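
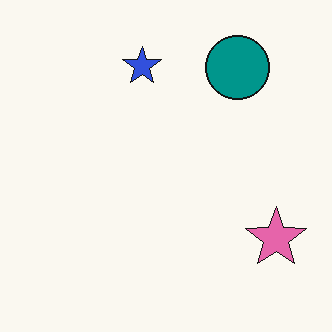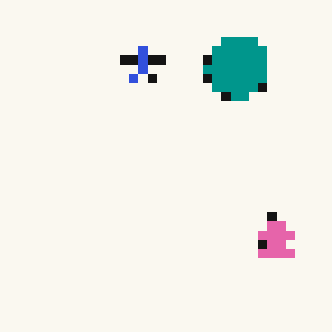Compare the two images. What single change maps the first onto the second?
The image was heavily pixelated into large blocks.

Shapes are reduced to large square blocks; fine edges and outlines are lost — a downscale-then-upscale (mosaic) effect.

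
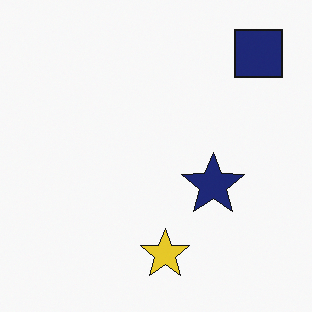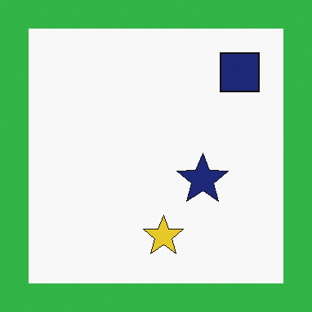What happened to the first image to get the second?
It was framed with a green border.

A solid green frame runs around the edge of the second image, with the content slightly shrunk inside it.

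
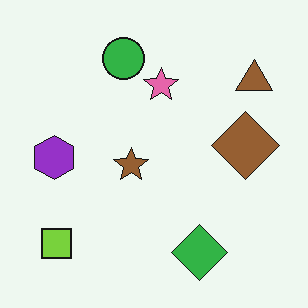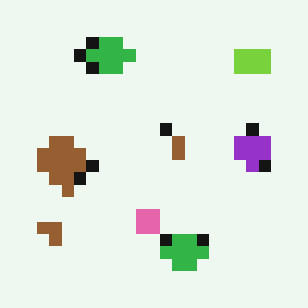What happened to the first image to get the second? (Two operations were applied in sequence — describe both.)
This is the original image rotated 180°, then heavily pixelated into large blocks.

The lime square sits in the bottom-left of the first image and the top-right of the second — consistent with a whole-image 180° rotation. Shapes are reduced to large square blocks; fine edges and outlines are lost — a downscale-then-upscale (mosaic) effect.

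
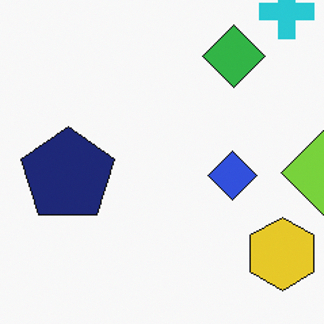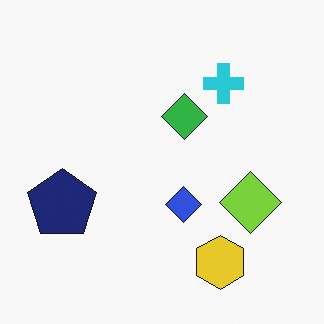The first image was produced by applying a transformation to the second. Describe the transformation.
It was cropped to a modestly smaller region and rescaled.

The visible shapes are larger and the field of view is narrower; shapes near the original edges may be partly or wholly outside the frame — a crop-and-rescale.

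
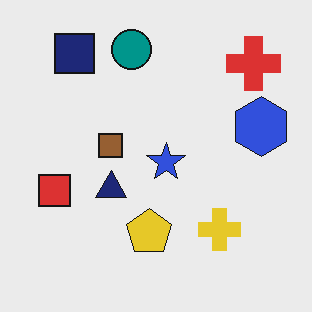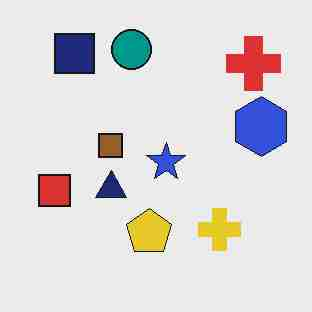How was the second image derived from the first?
The image was degraded with heavy JPEG compression.

Blocky 8×8 compression artifacts appear around shape edges and the flat background shows ringing — characteristic JPEG degradation.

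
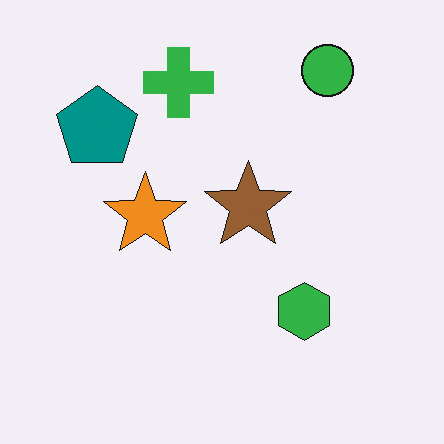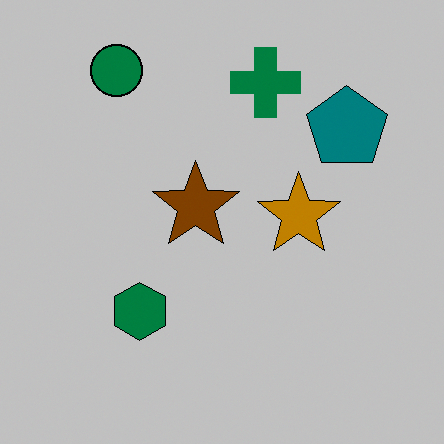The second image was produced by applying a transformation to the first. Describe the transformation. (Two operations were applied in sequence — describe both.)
The second image is the first flipped horizontally (left ↔ right), then aggressively posterized.

The teal pentagon is in the top-left of the first image and the top-right of the second — shapes on opposite sides of the vertical midline have swapped in a mirror flip. Each flat color has snapped to a coarser quantized level — most visibly, the near-white background has dropped to a flat grey.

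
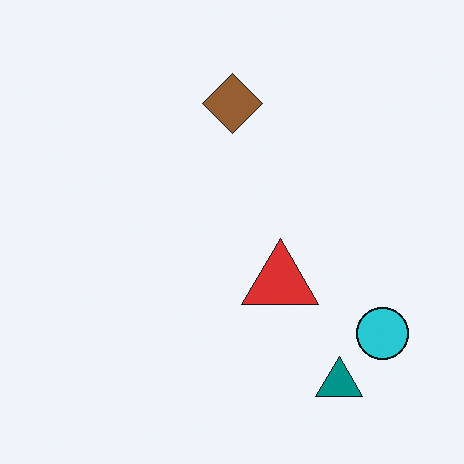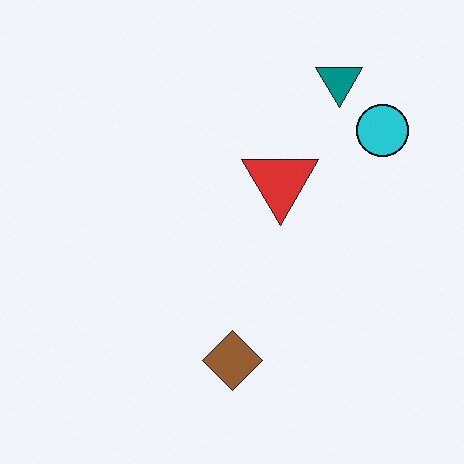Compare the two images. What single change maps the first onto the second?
The transformation is: flipped vertically (top ↔ bottom).

The teal triangle is in the bottom-right of the first image and the top-right of the second — shapes on opposite sides of the horizontal midline have swapped in a mirror flip.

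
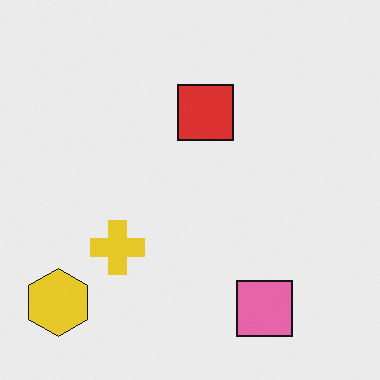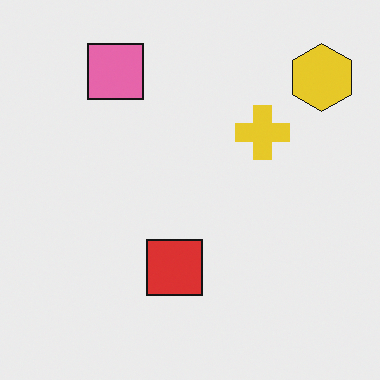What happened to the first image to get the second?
Rotated 180°.

The yellow hexagon sits in the bottom-left of the first image and the top-right of the second — consistent with a whole-image 180° rotation.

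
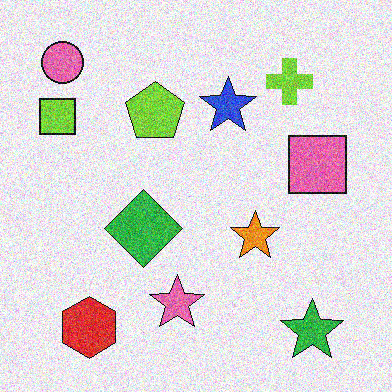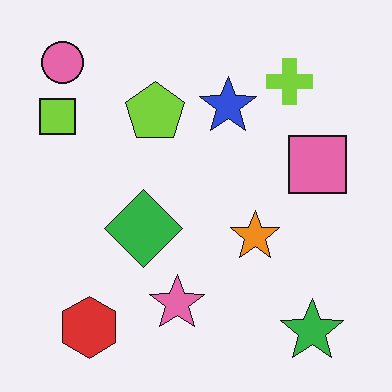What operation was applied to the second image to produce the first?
The first image is the second degraded with heavy additive noise.

Random speckle covers the whole image, including the flat background.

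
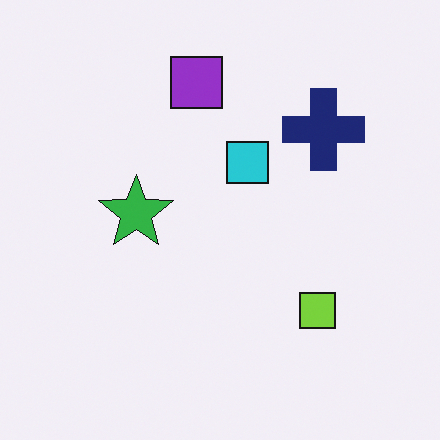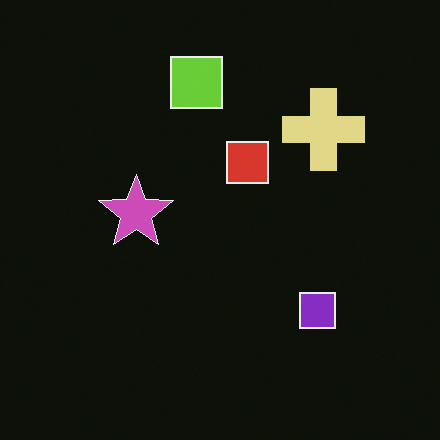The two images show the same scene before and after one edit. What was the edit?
This is the original image color-inverted (negative).

The light background has become dark and every shape's color is its complement — a photographic negative.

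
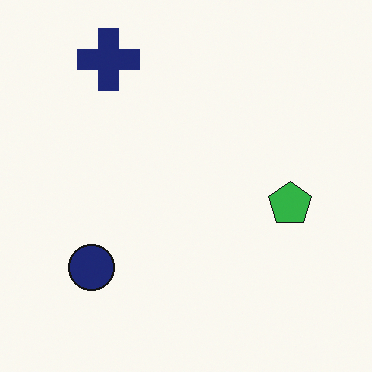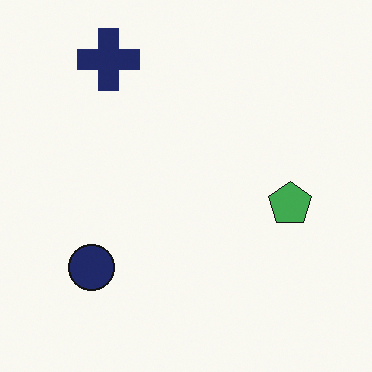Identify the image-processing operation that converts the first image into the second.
The second image is the first slightly desaturated.

All colors are more muted and greyish — a global saturation change.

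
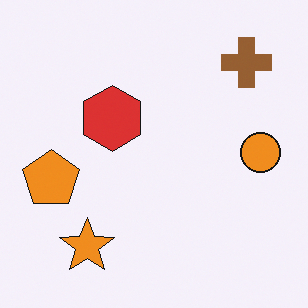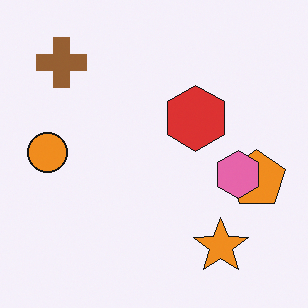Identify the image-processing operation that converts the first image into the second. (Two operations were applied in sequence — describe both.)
This is the original image flipped horizontally (left ↔ right), then overlaid with an additional pink hexagon.

The orange circle is in the right of the first image and the left of the second — shapes on opposite sides of the vertical midline have swapped in a mirror flip. A pink hexagon appears in the second image that is absent from the first.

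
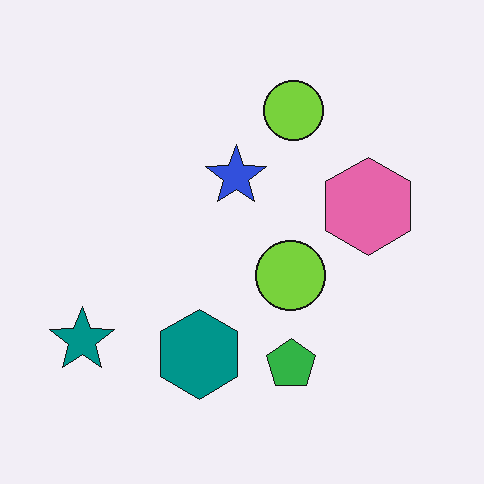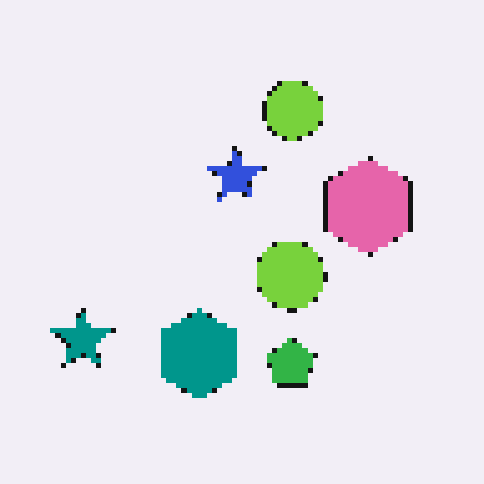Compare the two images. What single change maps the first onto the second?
The transformation is: lightly pixelated (a mild mosaic effect).

Shapes are reduced to large square blocks; fine edges and outlines are lost — a downscale-then-upscale (mosaic) effect.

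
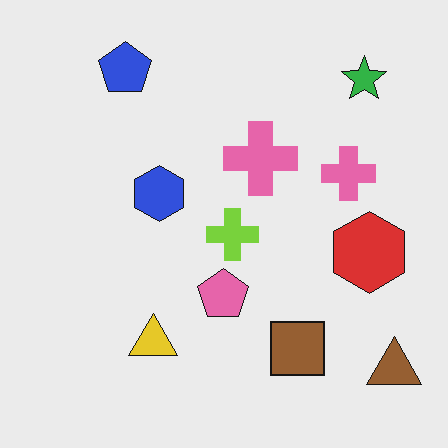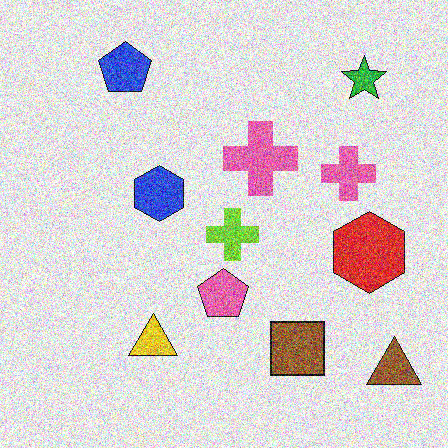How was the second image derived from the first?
Degraded with heavy additive noise.

Random speckle covers the whole image, including the flat background.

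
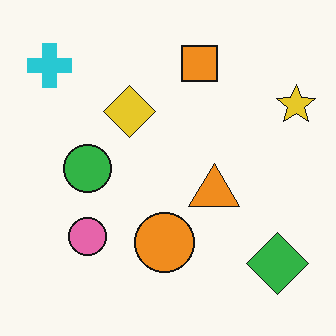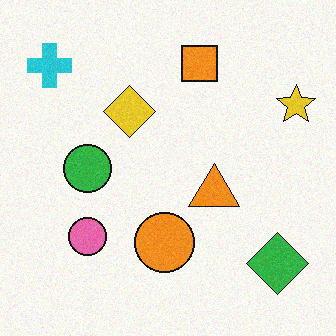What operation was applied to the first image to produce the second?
It was degraded with a light layer of grain.

Random speckle covers the whole image, including the flat background.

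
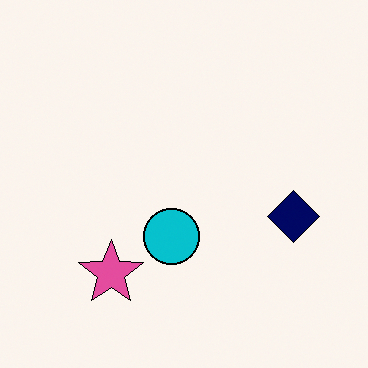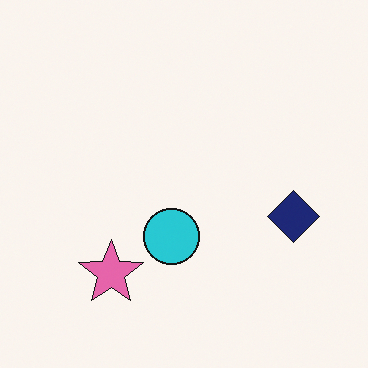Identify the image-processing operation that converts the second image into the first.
The transformation is: given slightly increased contrast.

Tones are pushed away from mid-grey across the whole image — a global contrast change.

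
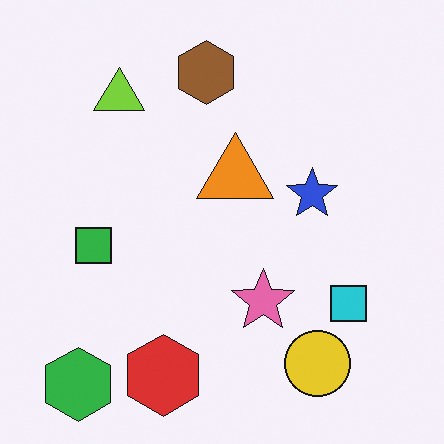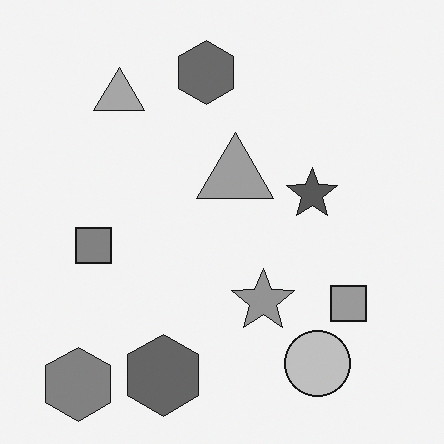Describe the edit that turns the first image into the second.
The second image is the first converted to grayscale.

All color is removed — every shape is now a shade of grey.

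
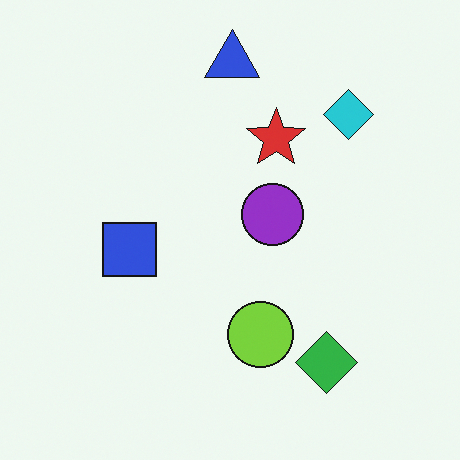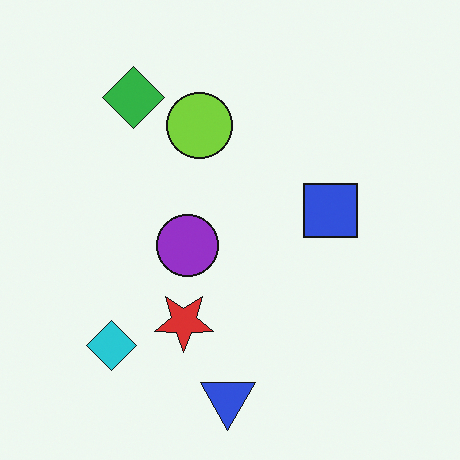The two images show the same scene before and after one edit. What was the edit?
This is the original image rotated 180°.

The blue triangle sits in the top of the first image and the bottom of the second — consistent with a whole-image 180° rotation.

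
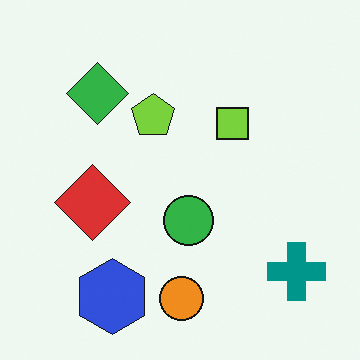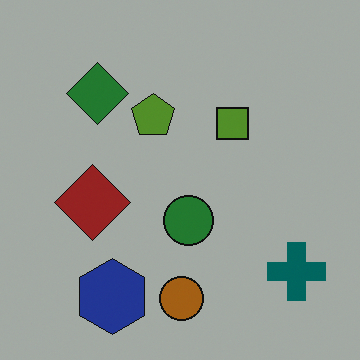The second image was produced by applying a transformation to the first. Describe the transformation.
Darkened a lot.

Every pixel — background and shapes alike — is uniformly darkened.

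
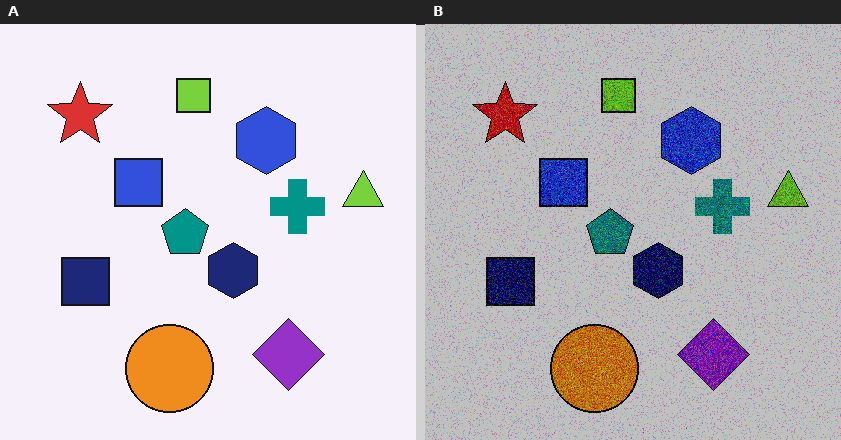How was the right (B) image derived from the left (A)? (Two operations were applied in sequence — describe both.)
It was degraded with heavy additive noise, then aggressively posterized.

Random speckle covers the whole image, including the flat background. Each flat color has snapped to a coarser quantized level — most visibly, the near-white background has dropped to a flat grey.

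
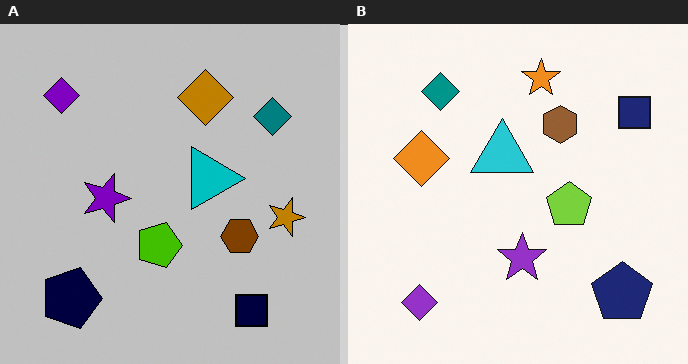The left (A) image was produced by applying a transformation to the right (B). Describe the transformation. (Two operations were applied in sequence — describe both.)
It was rotated 90° clockwise, then heavily posterized to just a handful of flat colors.

The purple diamond sits in the bottom-left of the right (B) image and the top-left of the left (A) — consistent with a whole-image 90° clockwise rotation. Each flat color has snapped to a coarser quantized level — most visibly, the near-white background has dropped to a flat grey.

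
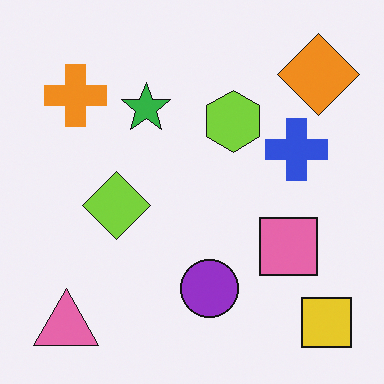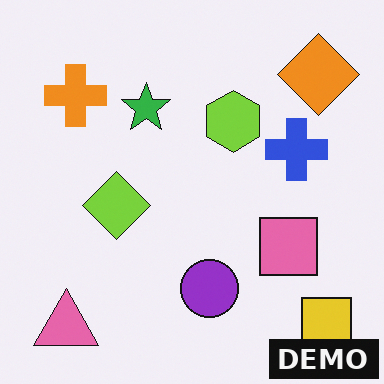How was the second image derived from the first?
The image was watermarked with the text "DEMO" in the lower-right corner.

A dark label reading "DEMO" appears in the lower-right corner.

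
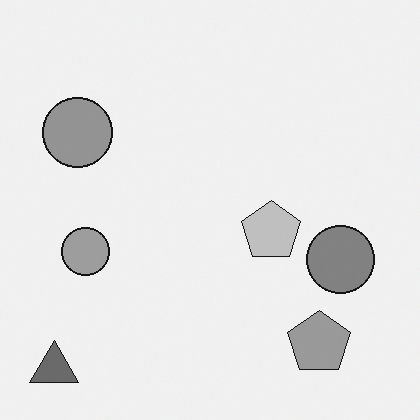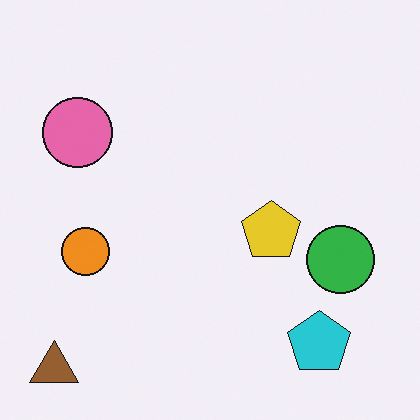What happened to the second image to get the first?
The image was converted to grayscale.

All color is removed — every shape is now a shade of grey.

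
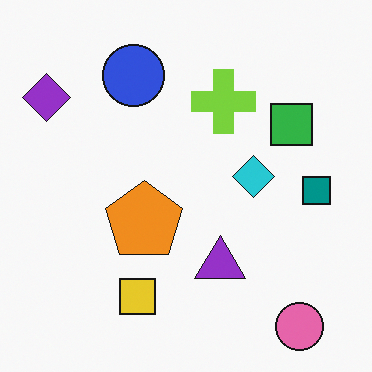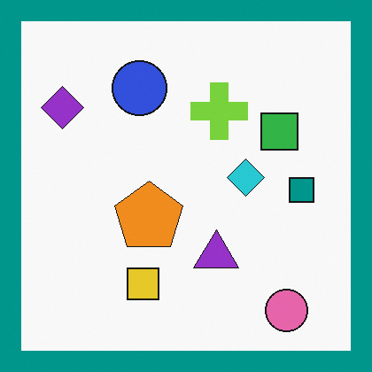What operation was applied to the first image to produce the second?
The transformation is: framed with a teal border.

A solid teal frame runs around the edge of the second image, with the content slightly shrunk inside it.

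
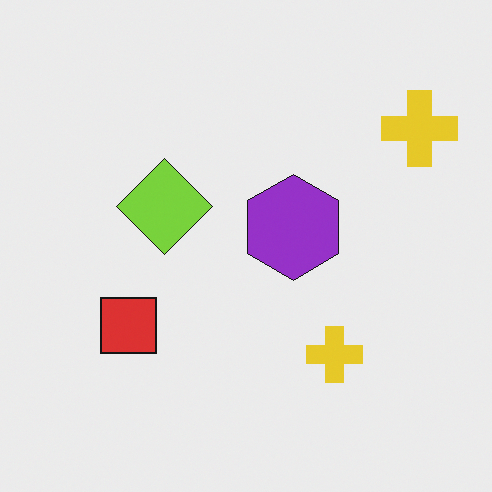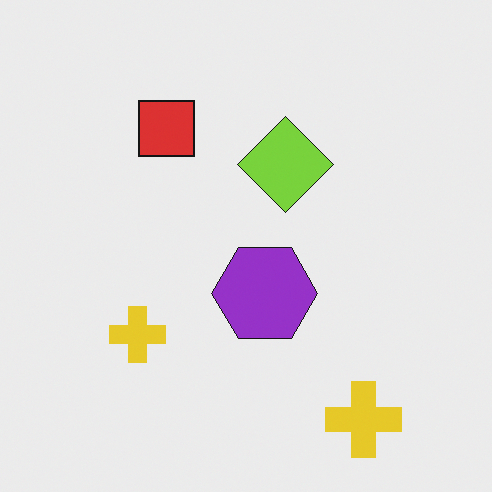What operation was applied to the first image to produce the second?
It was rotated 90° clockwise.

The red square sits in the left of the first image and the top of the second — consistent with a whole-image 90° clockwise rotation.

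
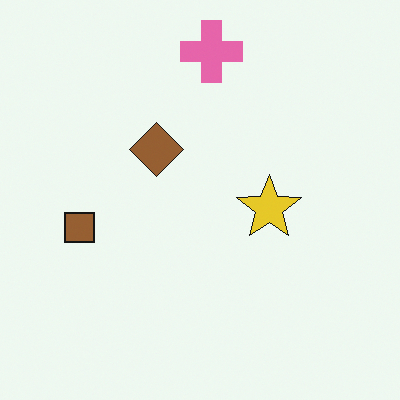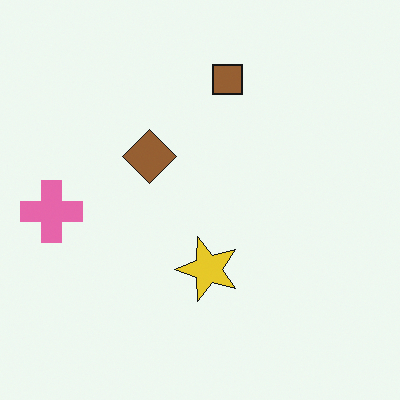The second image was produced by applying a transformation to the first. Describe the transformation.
The image was transposed (reflected across the top-left ↔ bottom-right diagonal).

Shapes have swapped their row and column positions — what was in the top-right is now in the bottom-left — a diagonal reflection.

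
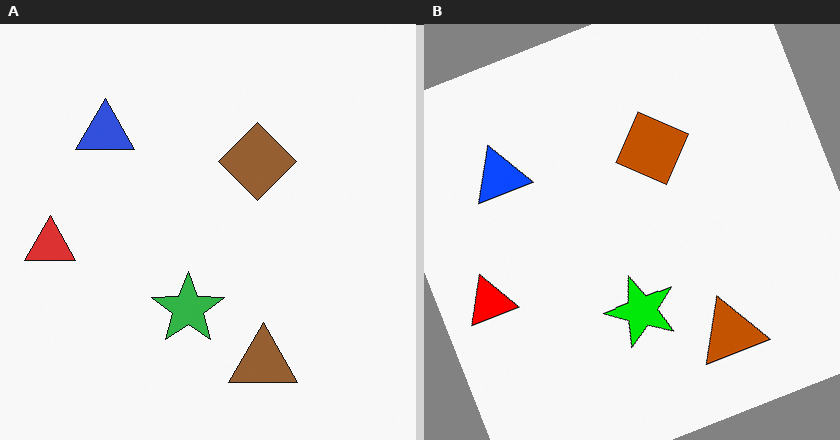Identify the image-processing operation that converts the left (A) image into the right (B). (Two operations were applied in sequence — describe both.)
This is the original image heavily oversaturated, then rotated counter-clockwise by a clearly visible amount.

All colors are more vivid — a global saturation change. Every shape is tilted by the same angle and the image corners show triangular fill wedges — a whole-image rotation by a non-right angle.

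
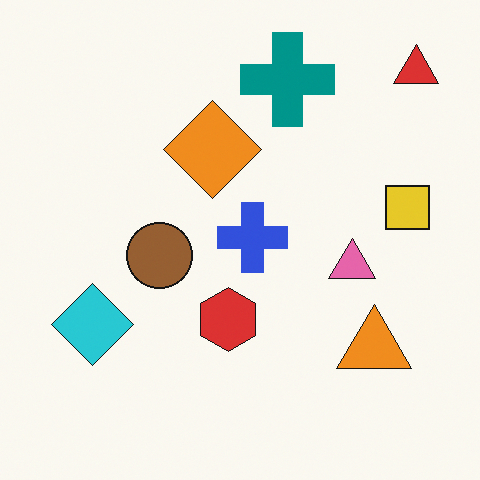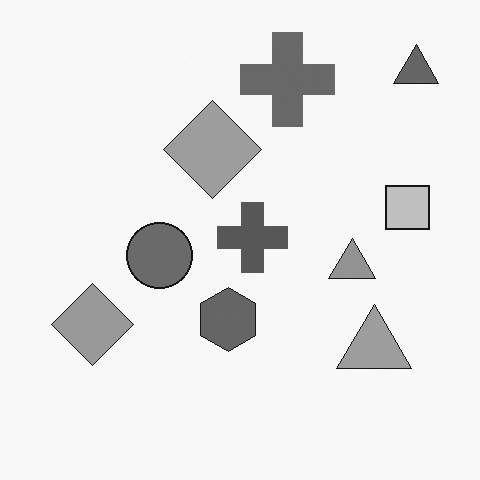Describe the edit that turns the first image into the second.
The transformation is: converted to grayscale.

All color is removed — every shape is now a shade of grey.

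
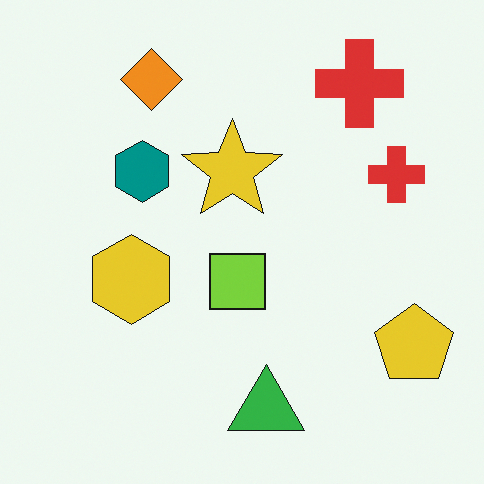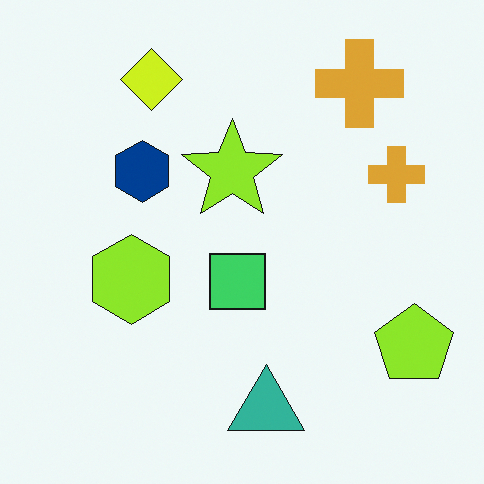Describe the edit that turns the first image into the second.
It was hue-shifted by a small amount.

Every shape's color has rotated by the same amount around the hue wheel — a uniform hue shift.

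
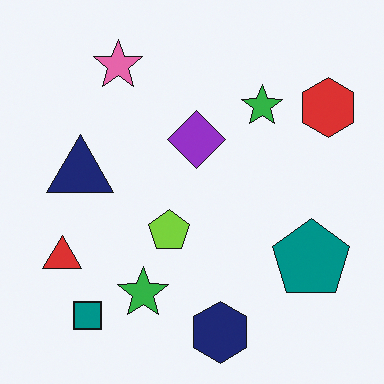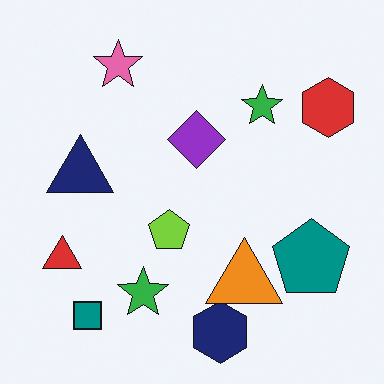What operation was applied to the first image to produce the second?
The image was overlaid with an additional orange triangle.

An orange triangle appears in the second image that is absent from the first.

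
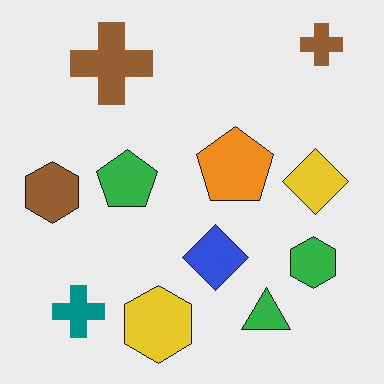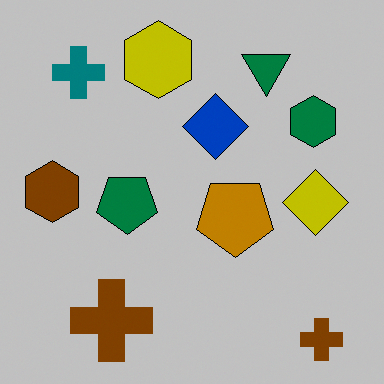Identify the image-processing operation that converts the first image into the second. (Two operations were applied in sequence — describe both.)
It was flipped vertically (top ↔ bottom), then aggressively posterized.

The yellow hexagon is in the bottom of the first image and the top of the second — shapes on opposite sides of the horizontal midline have swapped in a mirror flip. Each flat color has snapped to a coarser quantized level — most visibly, the near-white background has dropped to a flat grey.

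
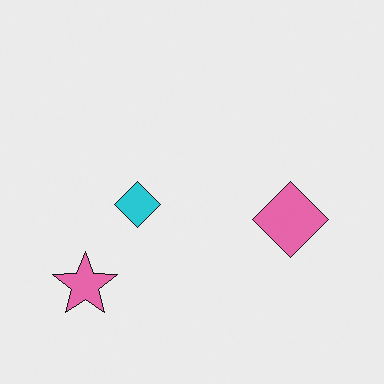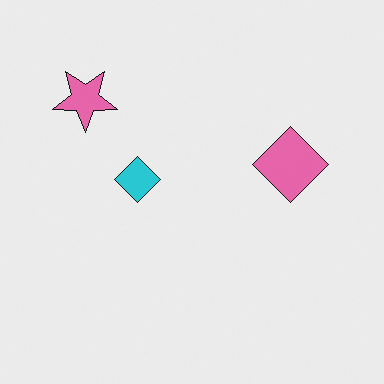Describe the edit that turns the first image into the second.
The second image is the first flipped vertically (top ↔ bottom).

The pink star is in the bottom-left of the first image and the top-left of the second — shapes on opposite sides of the horizontal midline have swapped in a mirror flip.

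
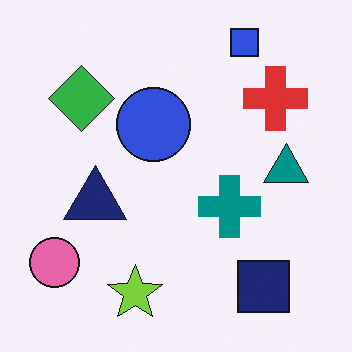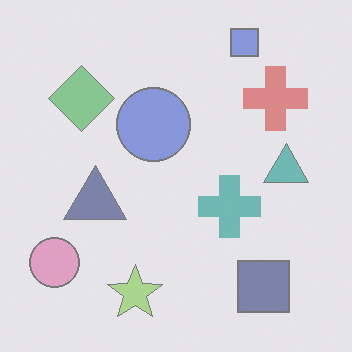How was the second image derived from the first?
This is the original image washed out (contrast reduced).

Tones are pushed toward mid-grey across the whole image — a global contrast change.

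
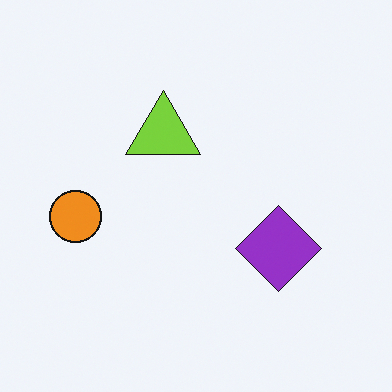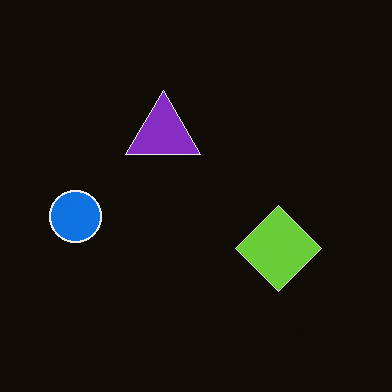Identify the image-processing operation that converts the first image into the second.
Color-inverted (negative).

The light background has become dark and every shape's color is its complement — a photographic negative.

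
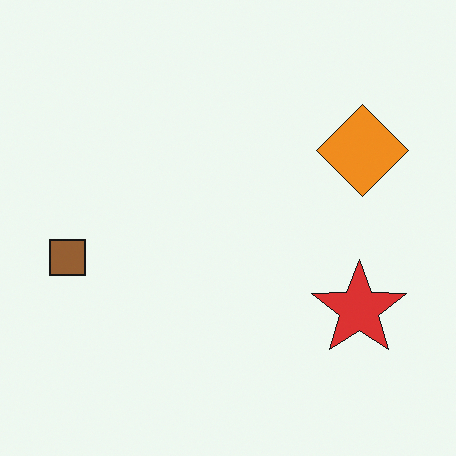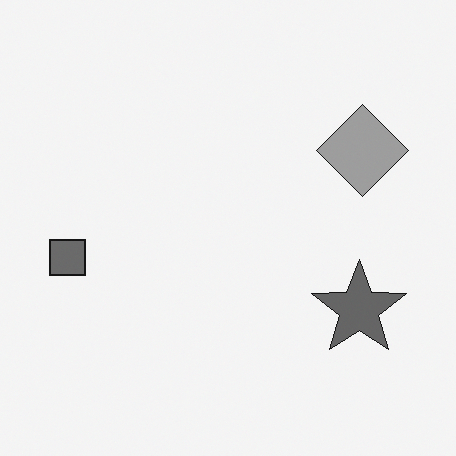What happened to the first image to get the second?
The image was converted to grayscale.

All color is removed — every shape is now a shade of grey.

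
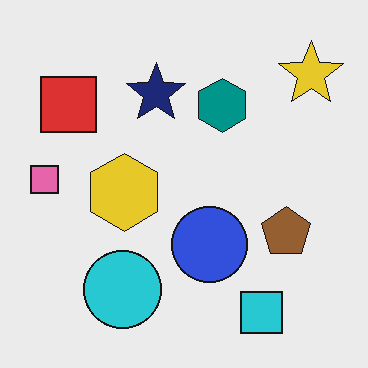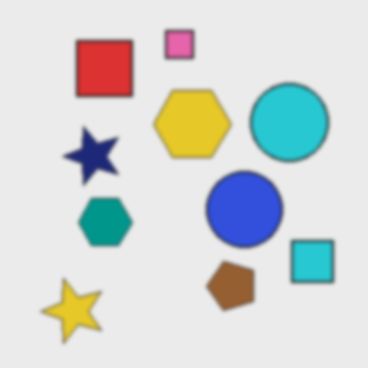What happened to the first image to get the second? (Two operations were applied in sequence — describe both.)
Transposed (reflected across the top-left ↔ bottom-right diagonal), then lightly blurred.

Shapes have swapped their row and column positions — what was in the top-right is now in the bottom-left — a diagonal reflection. Shape edges and outlines are uniformly softened across the whole image.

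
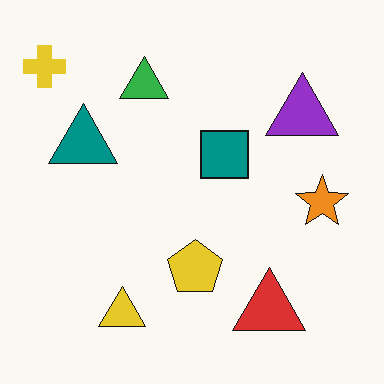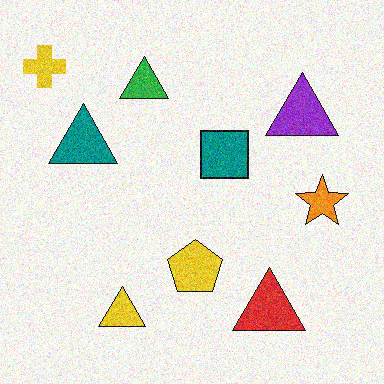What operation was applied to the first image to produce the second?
It was degraded with visible gaussian noise.

Random speckle covers the whole image, including the flat background.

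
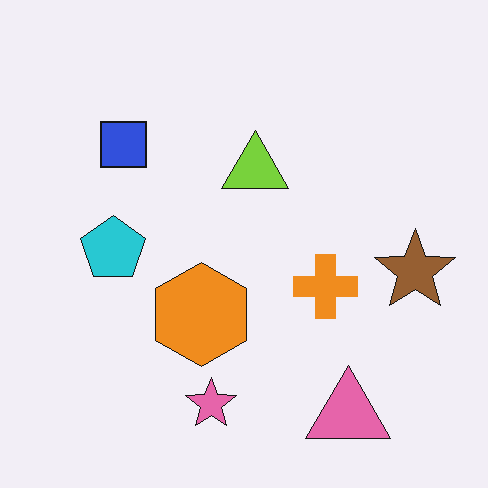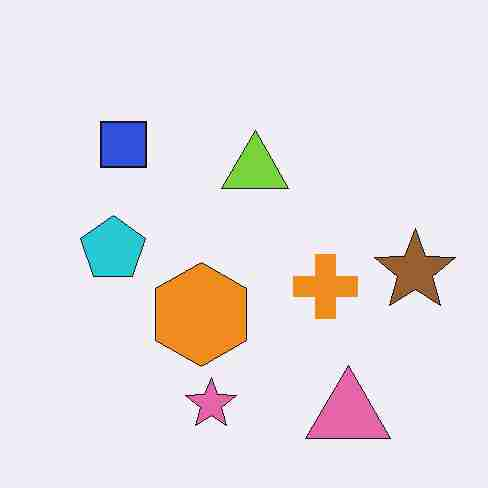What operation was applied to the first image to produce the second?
Degraded with heavy JPEG compression.

Blocky 8×8 compression artifacts appear around shape edges and the flat background shows ringing — characteristic JPEG degradation.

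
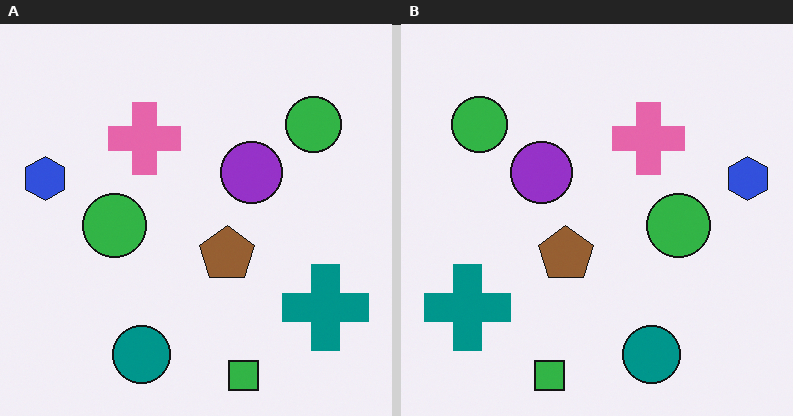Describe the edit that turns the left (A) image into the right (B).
Flipped horizontally (left ↔ right).

The blue hexagon is in the left of the left (A) image and the right of the right (B) — shapes on opposite sides of the vertical midline have swapped in a mirror flip.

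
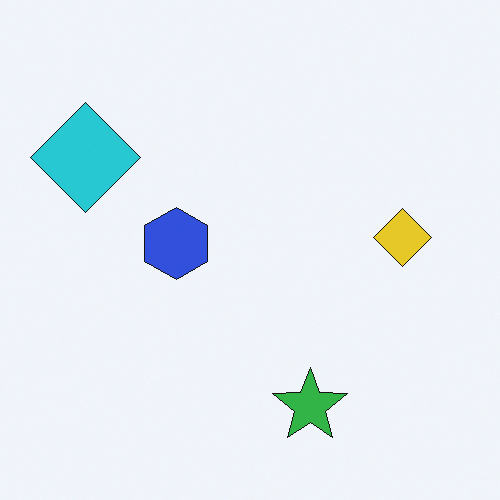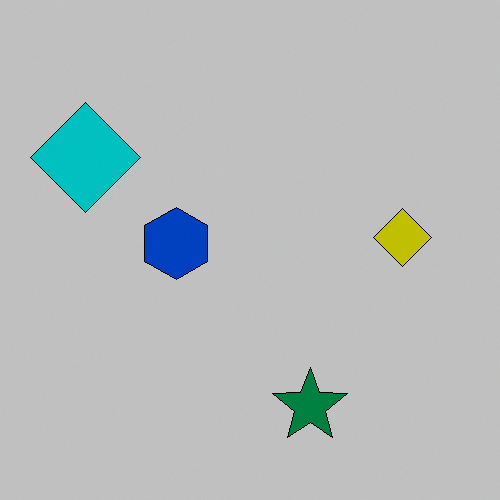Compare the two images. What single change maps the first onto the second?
The image was aggressively posterized.

Each flat color has snapped to a coarser quantized level — most visibly, the near-white background has dropped to a flat grey.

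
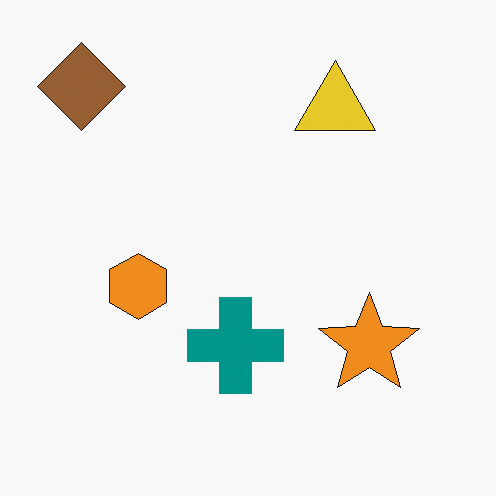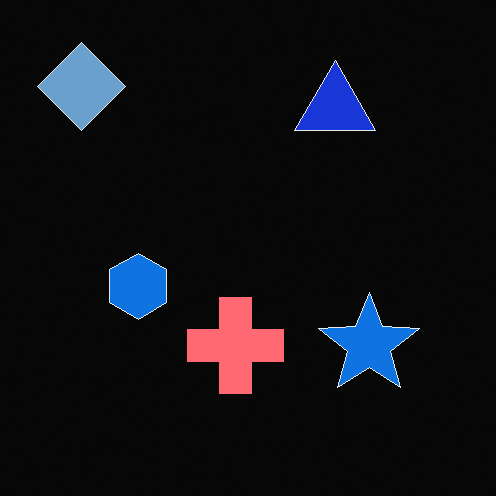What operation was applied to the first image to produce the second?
This is the original image color-inverted (negative).

The light background has become dark and every shape's color is its complement — a photographic negative.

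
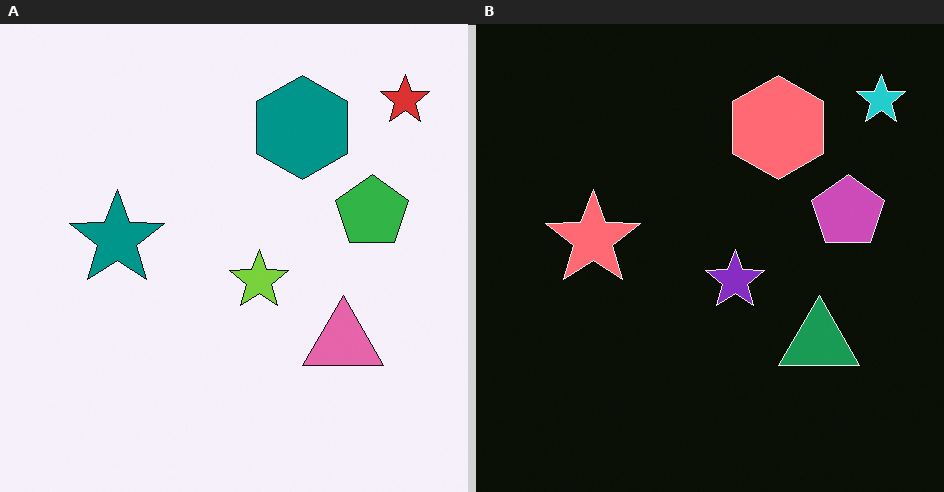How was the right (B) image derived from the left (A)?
Color-inverted (negative).

The light background has become dark and every shape's color is its complement — a photographic negative.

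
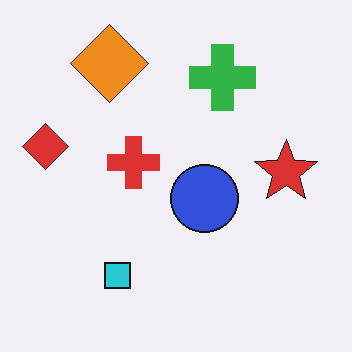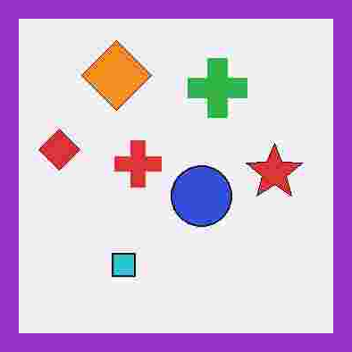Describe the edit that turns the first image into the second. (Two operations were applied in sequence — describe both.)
Degraded with heavy JPEG compression, then framed with a purple border.

Blocky 8×8 compression artifacts appear around shape edges and the flat background shows ringing — characteristic JPEG degradation. A solid purple frame runs around the edge of the second image, with the content slightly shrunk inside it.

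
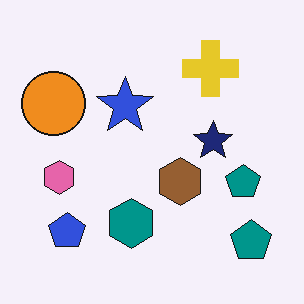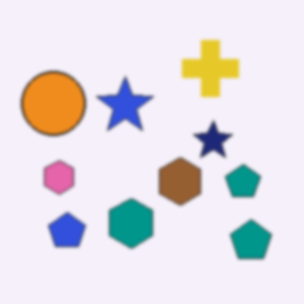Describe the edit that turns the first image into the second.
The image was lightly blurred.

Shape edges and outlines are uniformly softened across the whole image.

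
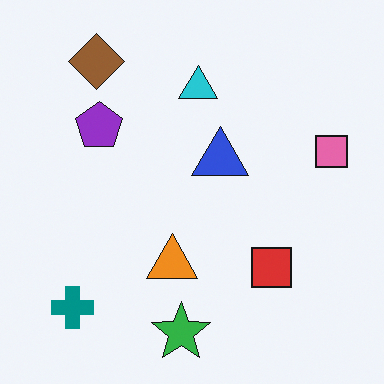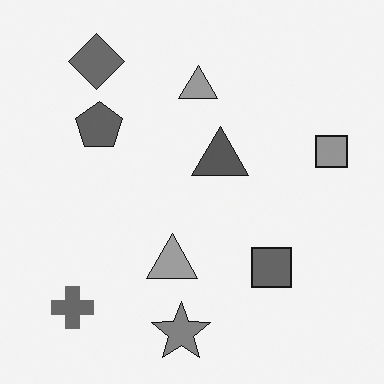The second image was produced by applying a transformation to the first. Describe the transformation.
The second image is the first converted to grayscale.

All color is removed — every shape is now a shade of grey.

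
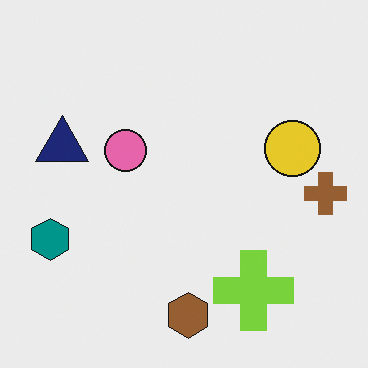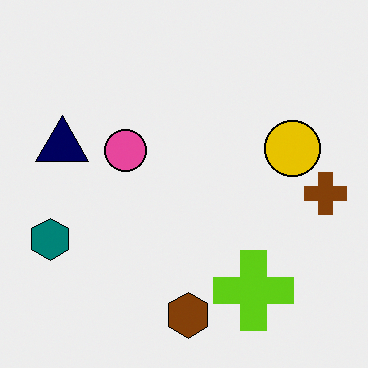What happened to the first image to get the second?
It was given slightly increased contrast.

Tones are pushed away from mid-grey across the whole image — a global contrast change.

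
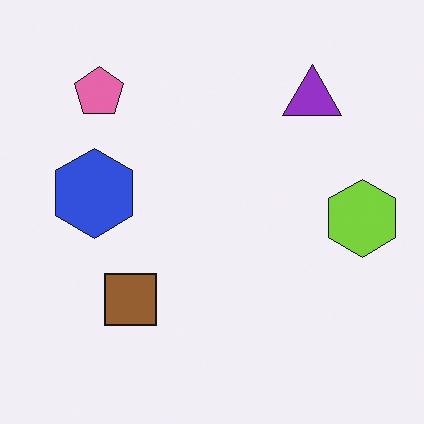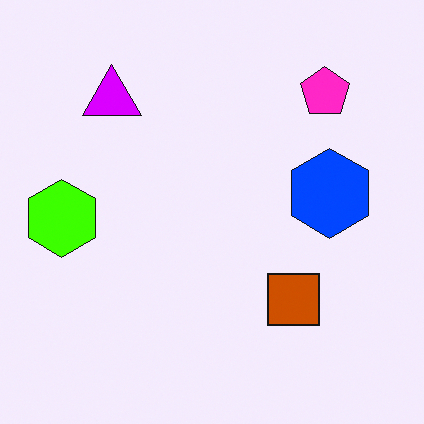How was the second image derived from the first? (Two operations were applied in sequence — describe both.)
The second image is the first flipped horizontally (left ↔ right), then made much more vivid (saturation change).

The lime hexagon is in the right of the first image and the left of the second — shapes on opposite sides of the vertical midline have swapped in a mirror flip. All colors are more vivid — a global saturation change.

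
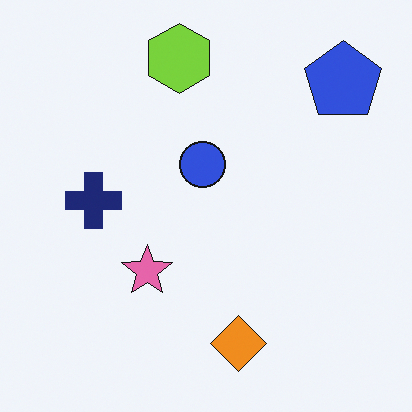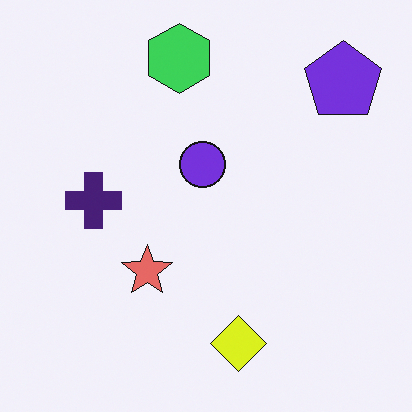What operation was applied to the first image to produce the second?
The second image is the first hue-shifted slightly.

Every shape's color has rotated by the same amount around the hue wheel — a uniform hue shift.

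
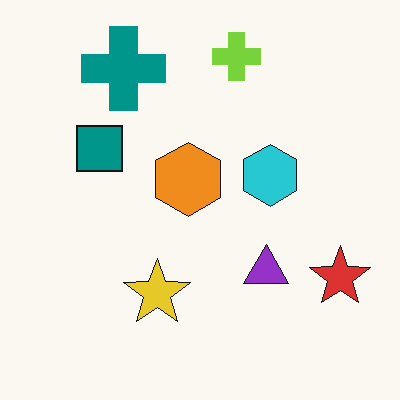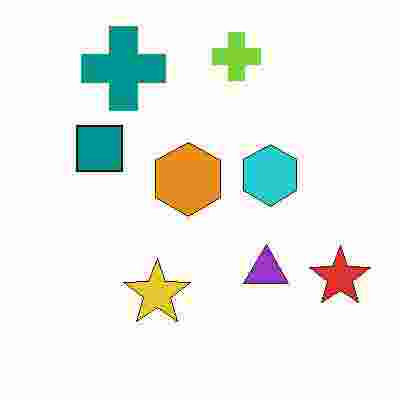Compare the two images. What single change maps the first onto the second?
It was degraded with heavy JPEG compression.

Blocky 8×8 compression artifacts appear around shape edges and the flat background shows ringing — characteristic JPEG degradation.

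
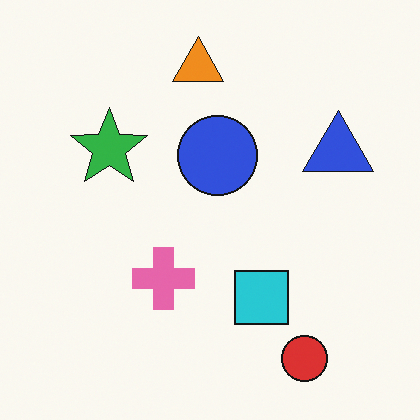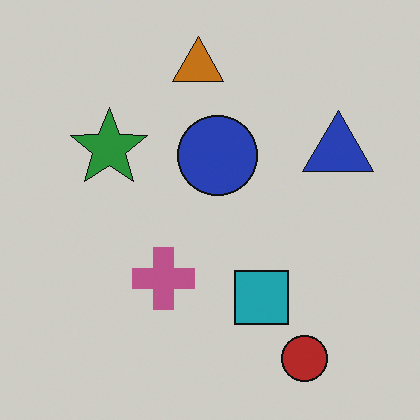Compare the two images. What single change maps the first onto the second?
The second image is the first darkened a little.

Every pixel — background and shapes alike — is uniformly darkened.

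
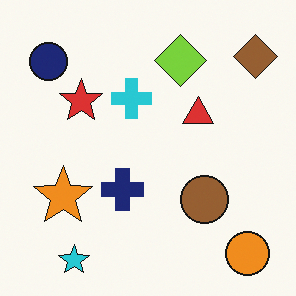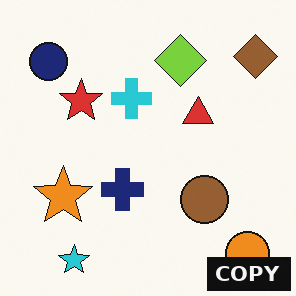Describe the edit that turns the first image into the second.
The transformation is: watermarked with the text "COPY" in the lower-right corner.

A dark label reading "COPY" appears in the lower-right corner.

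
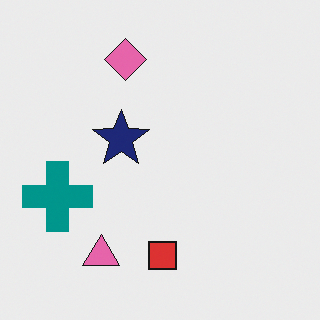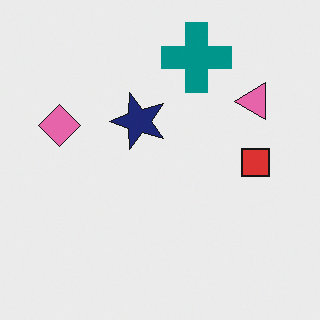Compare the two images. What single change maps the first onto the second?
This is the original image transposed (reflected across the top-left ↔ bottom-right diagonal).

Shapes have swapped their row and column positions — what was in the top-right is now in the bottom-left — a diagonal reflection.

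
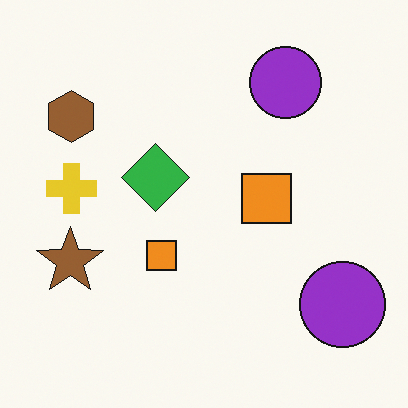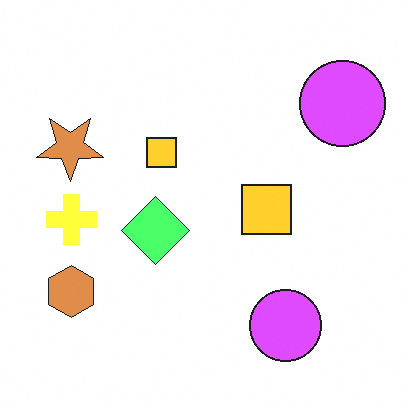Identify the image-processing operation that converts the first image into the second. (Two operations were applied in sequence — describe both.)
The transformation is: brightened a lot, then flipped vertically (top ↔ bottom).

Every pixel — background and shapes alike — is uniformly brightened. The brown hexagon is in the top-left of the first image and the bottom-left of the second — shapes on opposite sides of the horizontal midline have swapped in a mirror flip.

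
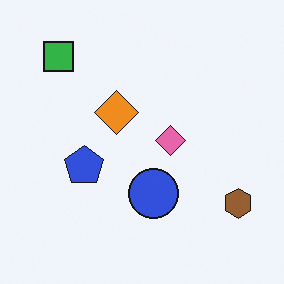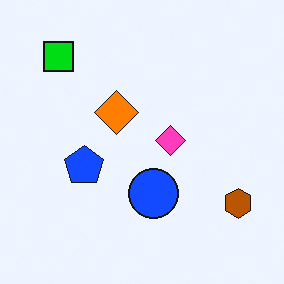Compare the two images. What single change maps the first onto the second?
This is the original image made much more vivid (saturation change).

All colors are more vivid — a global saturation change.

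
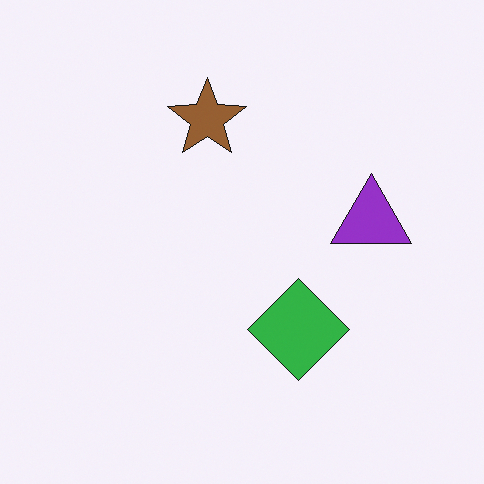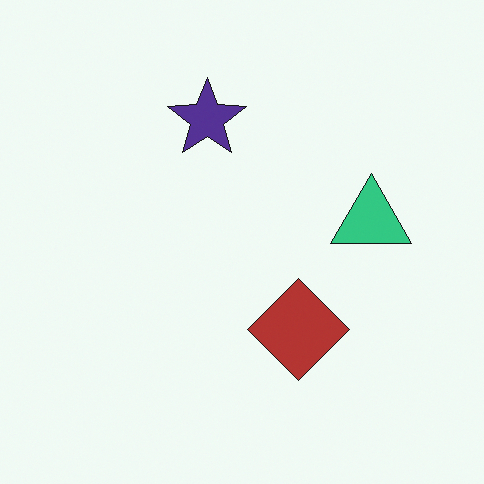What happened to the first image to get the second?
The image was hue-shifted by a large amount.

Every shape's color has rotated by the same amount around the hue wheel — a uniform hue shift.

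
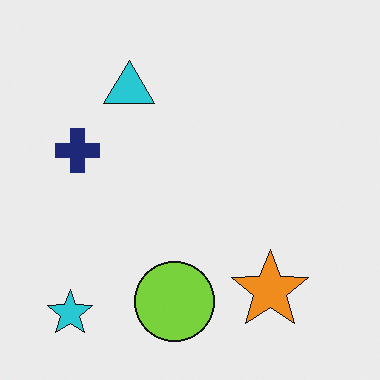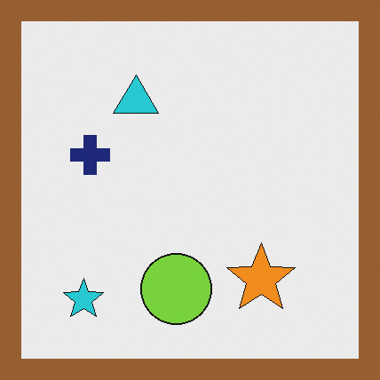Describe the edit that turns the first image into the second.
The second image is the first framed with a brown border.

A solid brown frame runs around the edge of the second image, with the content slightly shrunk inside it.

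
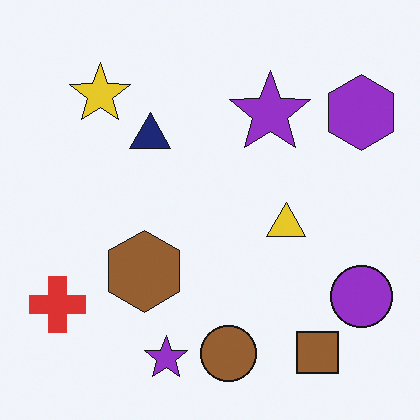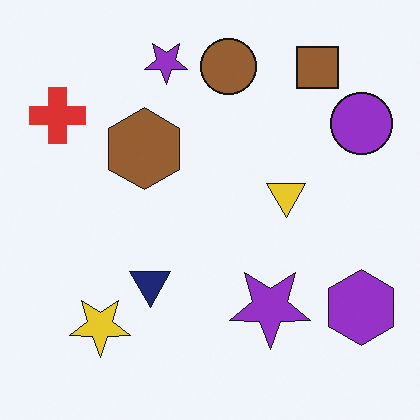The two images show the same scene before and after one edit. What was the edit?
It was flipped vertically (top ↔ bottom).

The brown circle is in the bottom of the first image and the top of the second — shapes on opposite sides of the horizontal midline have swapped in a mirror flip.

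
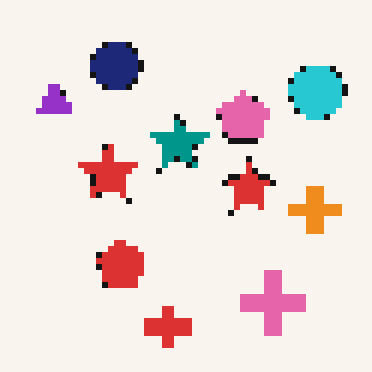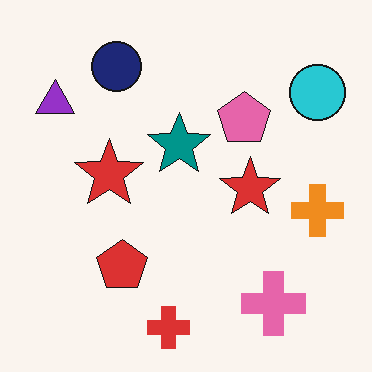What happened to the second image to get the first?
The image was pixelated into visible square blocks.

Shapes are reduced to large square blocks; fine edges and outlines are lost — a downscale-then-upscale (mosaic) effect.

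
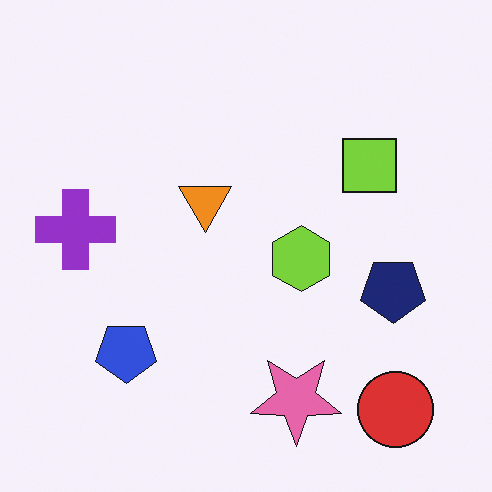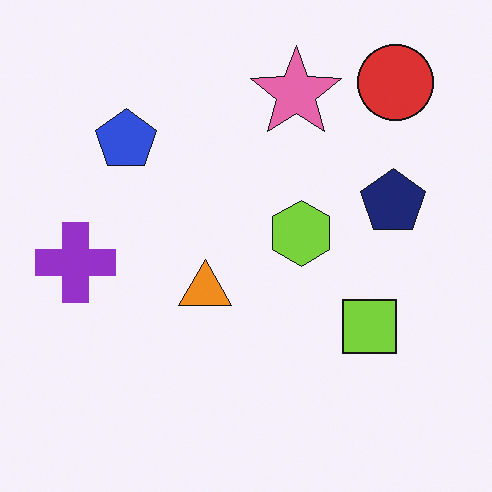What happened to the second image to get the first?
The transformation is: flipped vertically (top ↔ bottom).

The red circle is in the top-right of the second image and the bottom-right of the first — shapes on opposite sides of the horizontal midline have swapped in a mirror flip.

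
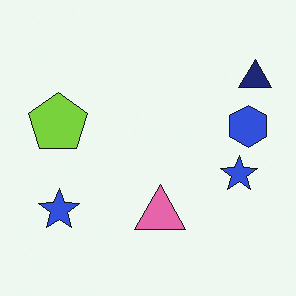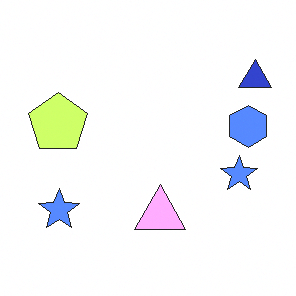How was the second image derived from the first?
The image was noticeably brightened.

Every pixel — background and shapes alike — is uniformly brightened.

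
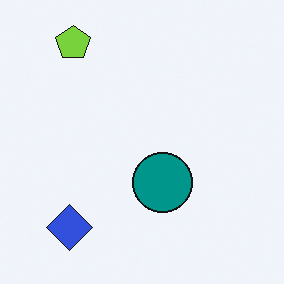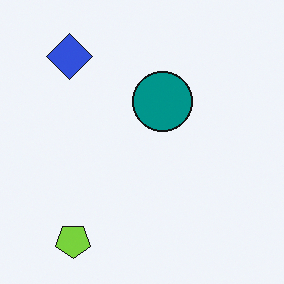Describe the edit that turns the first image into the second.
Flipped vertically (top ↔ bottom).

The lime pentagon is in the top-left of the first image and the bottom-left of the second — shapes on opposite sides of the horizontal midline have swapped in a mirror flip.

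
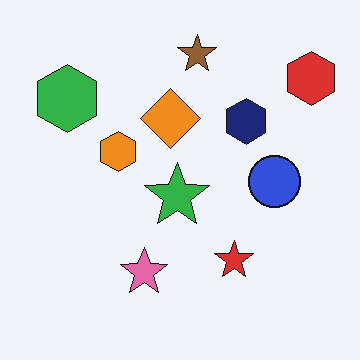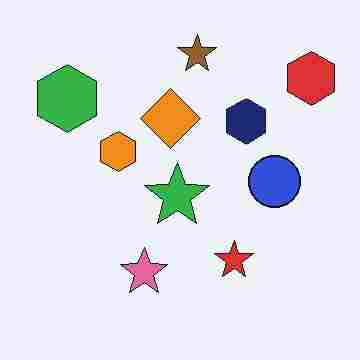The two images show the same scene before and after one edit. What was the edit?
It was degraded with heavy JPEG compression.

Blocky 8×8 compression artifacts appear around shape edges and the flat background shows ringing — characteristic JPEG degradation.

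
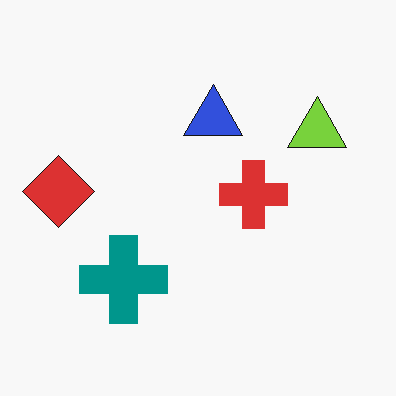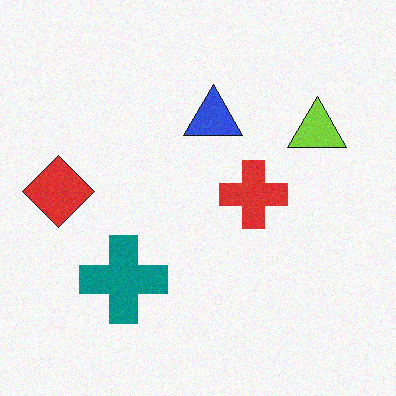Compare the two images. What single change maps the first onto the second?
This is the original image degraded with light additive noise.

Random speckle covers the whole image, including the flat background.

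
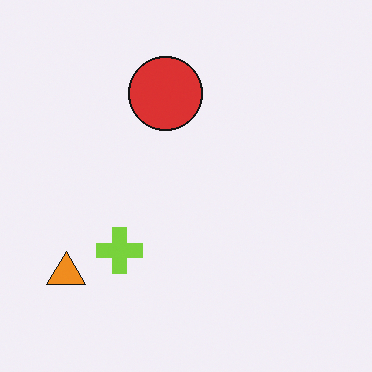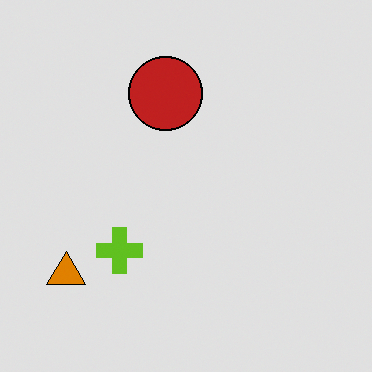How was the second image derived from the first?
This is the original image moderately posterized.

Each flat color has snapped to a coarser quantized level — most visibly, the near-white background has dropped to a flat grey.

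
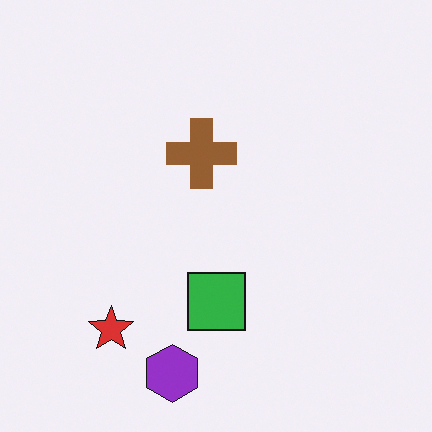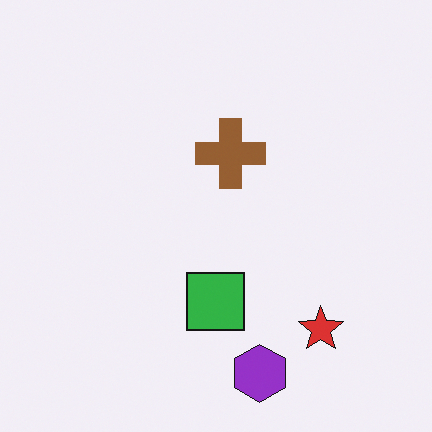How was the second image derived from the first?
Flipped horizontally (left ↔ right).

The red star is in the bottom-left of the first image and the bottom-right of the second — shapes on opposite sides of the vertical midline have swapped in a mirror flip.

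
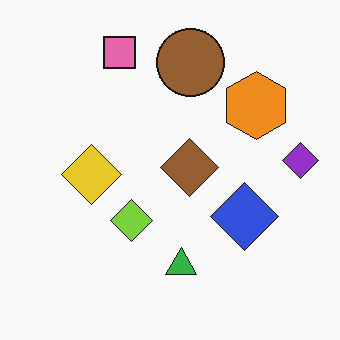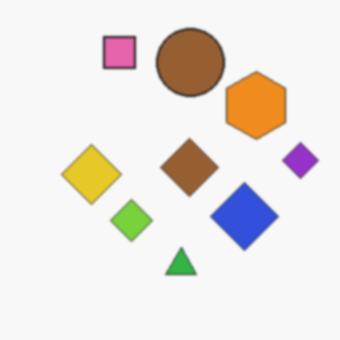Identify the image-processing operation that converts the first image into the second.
This is the original image lightly blurred.

Shape edges and outlines are uniformly softened across the whole image.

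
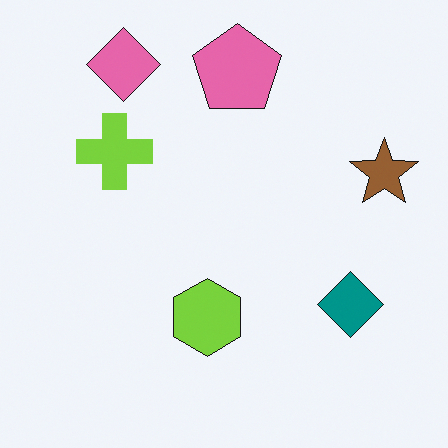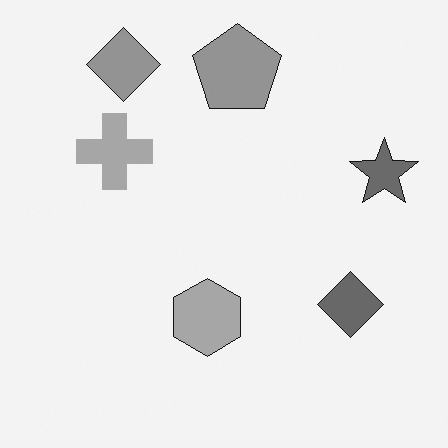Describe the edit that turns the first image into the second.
The image was converted to grayscale.

All color is removed — every shape is now a shade of grey.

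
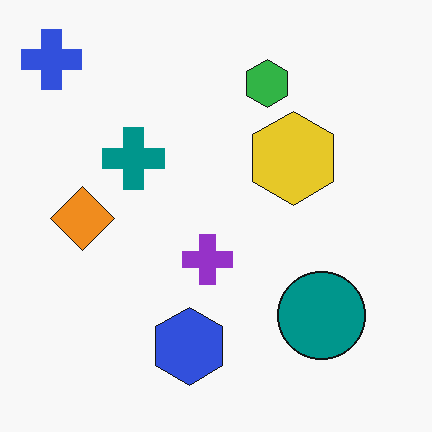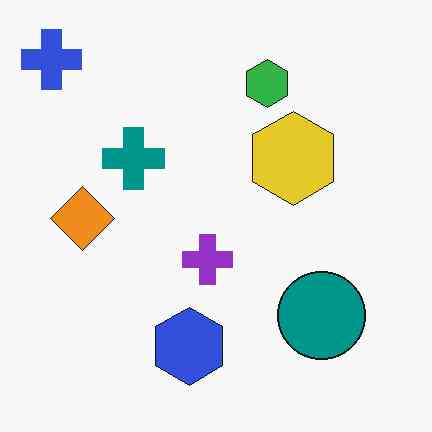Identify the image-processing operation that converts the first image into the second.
The transformation is: JPEG-compressed with visible artifacts.

Blocky 8×8 compression artifacts appear around shape edges and the flat background shows ringing — characteristic JPEG degradation.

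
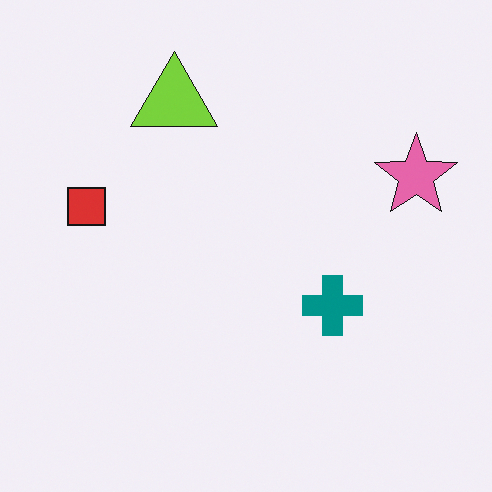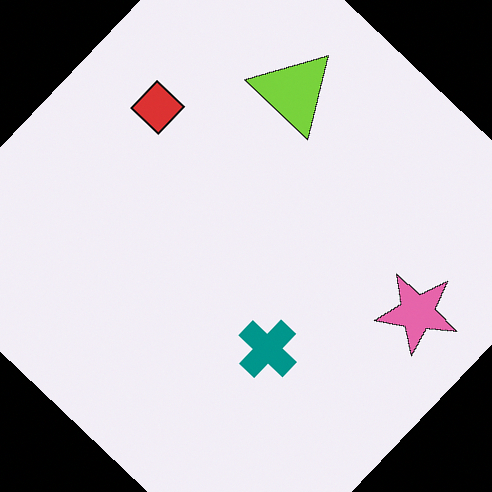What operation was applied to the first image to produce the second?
It was rotated clockwise by a large amount — several tens of degrees.

Every shape is tilted by the same angle and the image corners show triangular fill wedges — a whole-image rotation by a non-right angle.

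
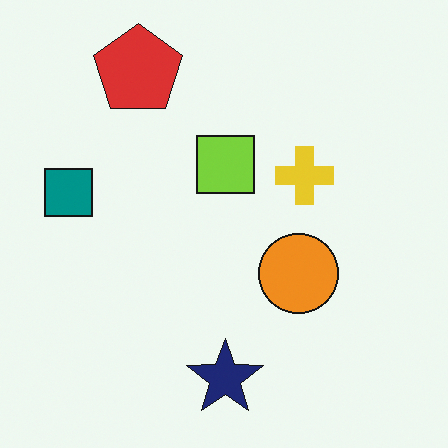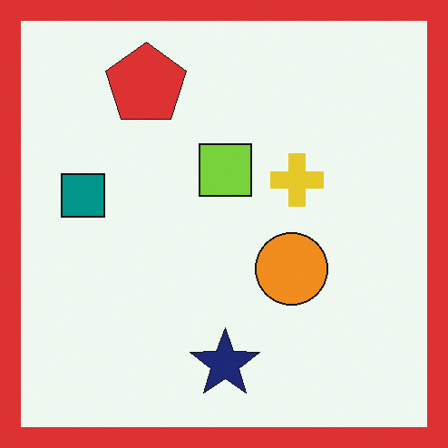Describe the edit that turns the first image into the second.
The transformation is: framed with a red border.

A solid red frame runs around the edge of the second image, with the content slightly shrunk inside it.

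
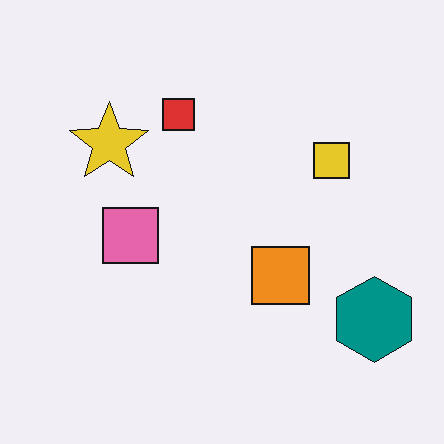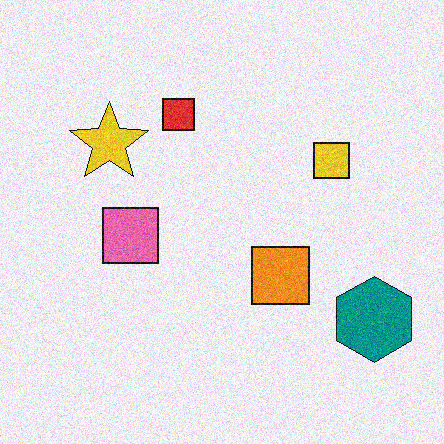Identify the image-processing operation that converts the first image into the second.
The transformation is: degraded with moderate additive noise.

Random speckle covers the whole image, including the flat background.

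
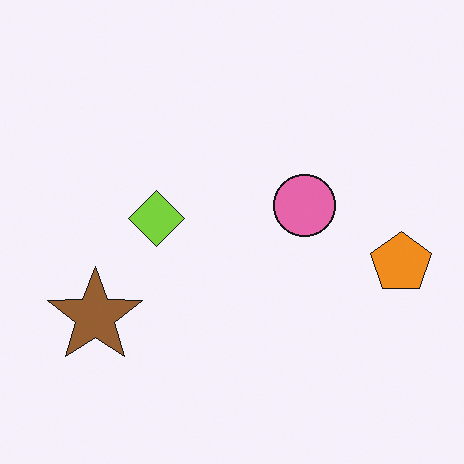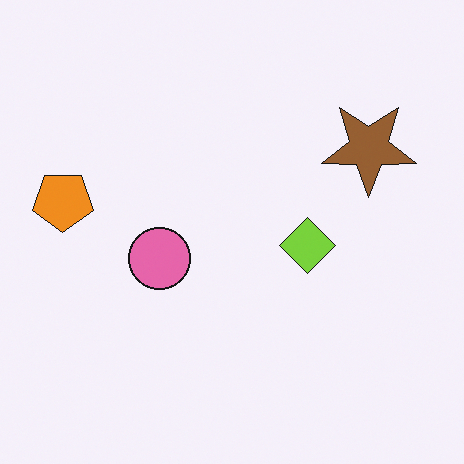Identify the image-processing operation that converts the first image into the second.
The second image is the first rotated 180°.

The orange pentagon sits in the right of the first image and the left of the second — consistent with a whole-image 180° rotation.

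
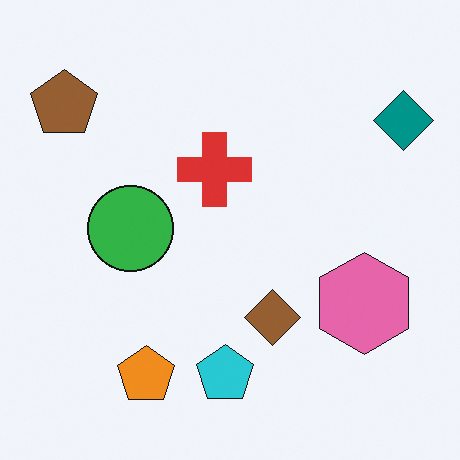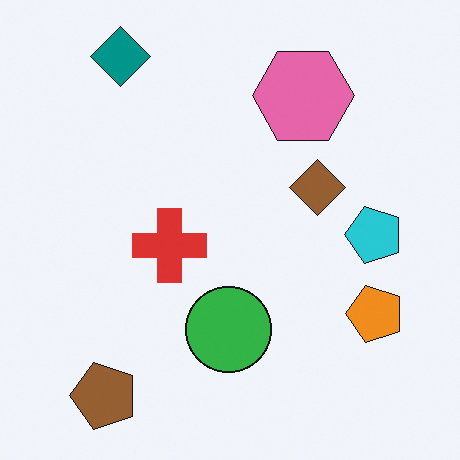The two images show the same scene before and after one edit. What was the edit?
This is the original image rotated 90° counter-clockwise.

The brown pentagon sits in the top-left of the first image and the bottom-left of the second — consistent with a whole-image 90° counter-clockwise rotation.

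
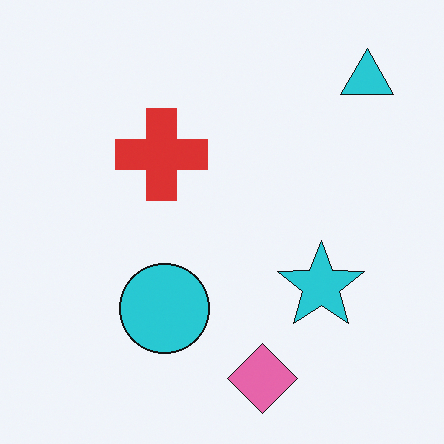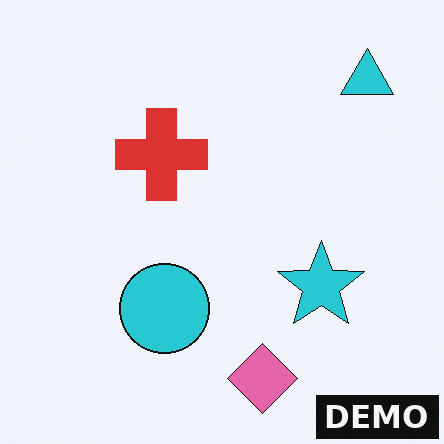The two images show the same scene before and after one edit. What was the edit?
The second image is the first watermarked with the text "DEMO" in the lower-right corner.

A dark label reading "DEMO" appears in the lower-right corner.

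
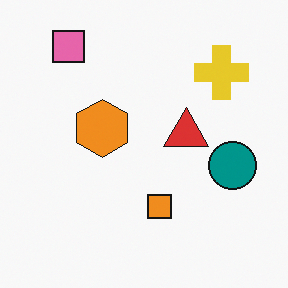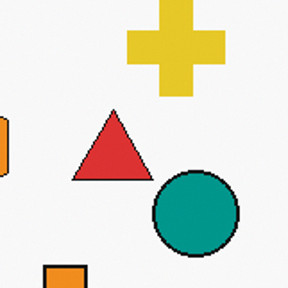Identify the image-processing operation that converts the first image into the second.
The transformation is: cropped to a noticeably smaller region and rescaled.

The visible shapes are larger and the field of view is narrower; shapes near the original edges may be partly or wholly outside the frame — a crop-and-rescale.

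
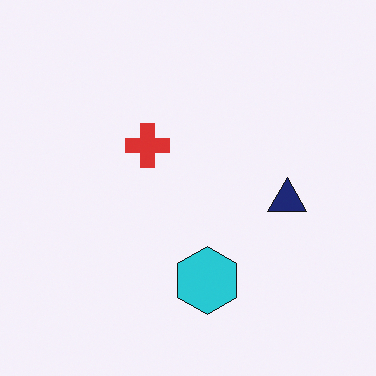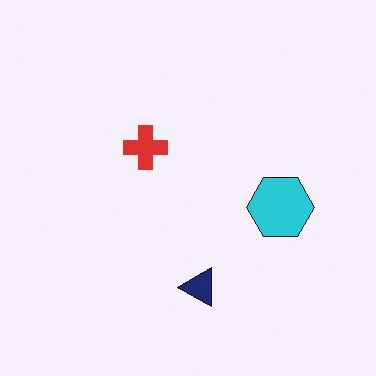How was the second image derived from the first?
This is the original image transposed (reflected across the top-left ↔ bottom-right diagonal).

Shapes have swapped their row and column positions — what was in the top-right is now in the bottom-left — a diagonal reflection.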